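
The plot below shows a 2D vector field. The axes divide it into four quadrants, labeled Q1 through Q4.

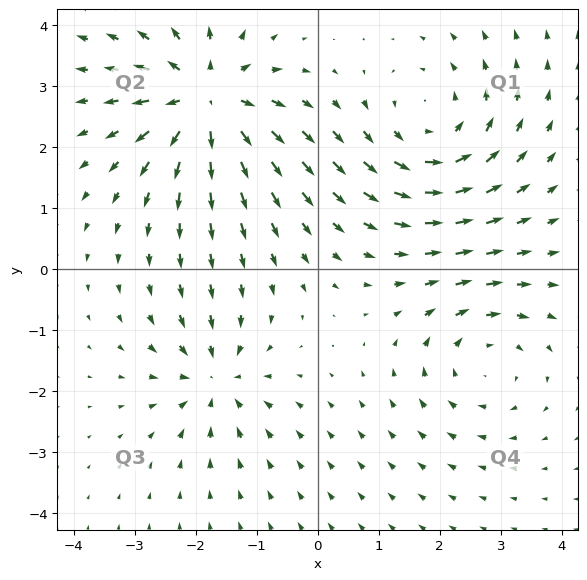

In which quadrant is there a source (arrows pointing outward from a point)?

Q2

The source sits at approximately (-1.8, 2.8), which lies in quadrant Q2. The divergence there is about +6, positive as expected for a source.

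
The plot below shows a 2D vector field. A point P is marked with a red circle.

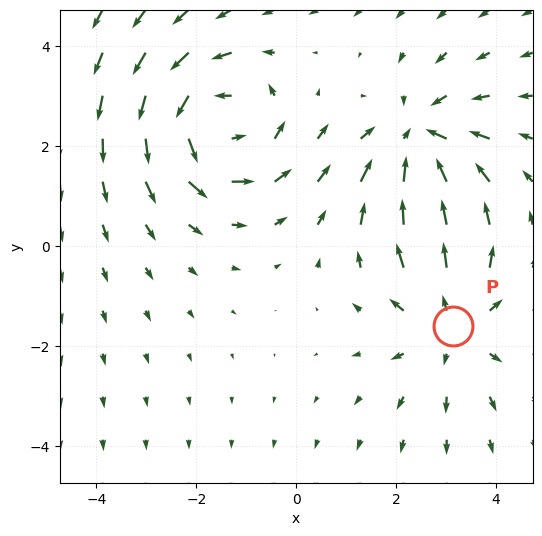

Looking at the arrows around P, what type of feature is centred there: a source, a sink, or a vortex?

At P (3.1, -1.6) the arrows spread outward. Divergence about +3, curl ≈0 — positive divergence with near-zero curl is a source.

source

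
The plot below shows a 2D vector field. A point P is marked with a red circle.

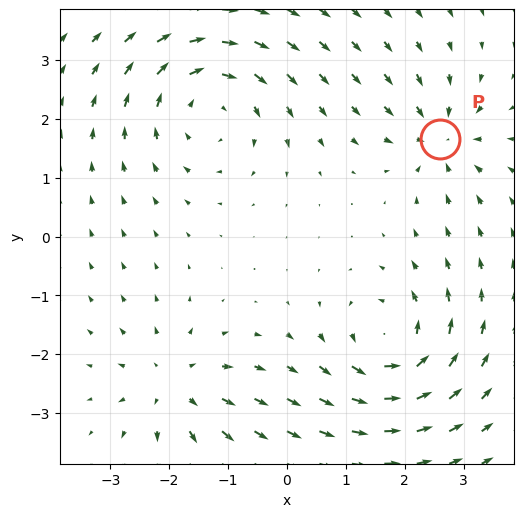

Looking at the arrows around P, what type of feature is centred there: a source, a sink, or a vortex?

At P (2.6, 1.7) the arrows converge inward. Divergence about -4, curl ≈0 — negative divergence with near-zero curl is a sink.

sink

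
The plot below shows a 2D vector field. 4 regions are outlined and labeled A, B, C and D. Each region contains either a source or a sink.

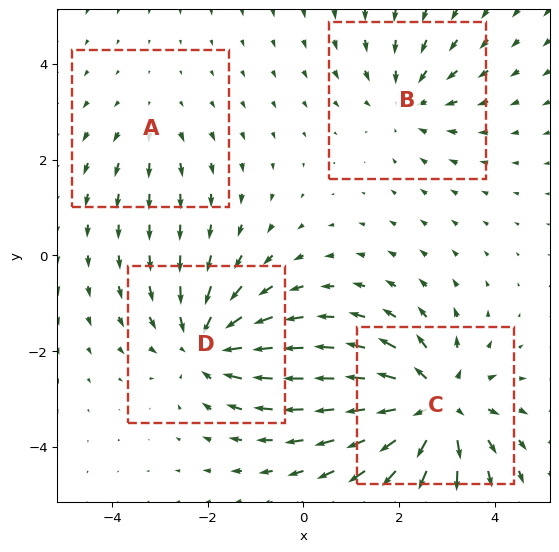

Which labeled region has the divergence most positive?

C

Divergence at each region's feature centre — A: about +2, B: about -3, C: about +6, D: about -5. Region C is most positive.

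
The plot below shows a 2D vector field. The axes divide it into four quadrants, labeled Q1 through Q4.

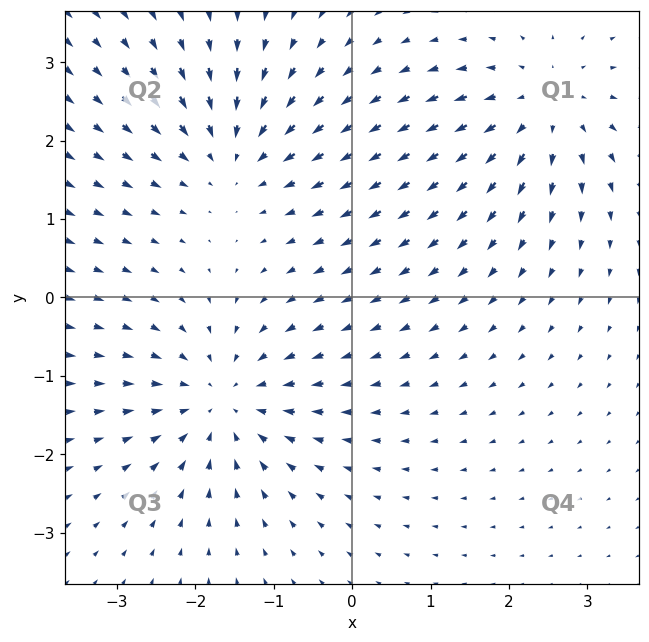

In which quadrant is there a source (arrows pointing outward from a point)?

Q1

The source sits at approximately (2.4, 2.4), which lies in quadrant Q1. The divergence there is about +4, positive as expected for a source.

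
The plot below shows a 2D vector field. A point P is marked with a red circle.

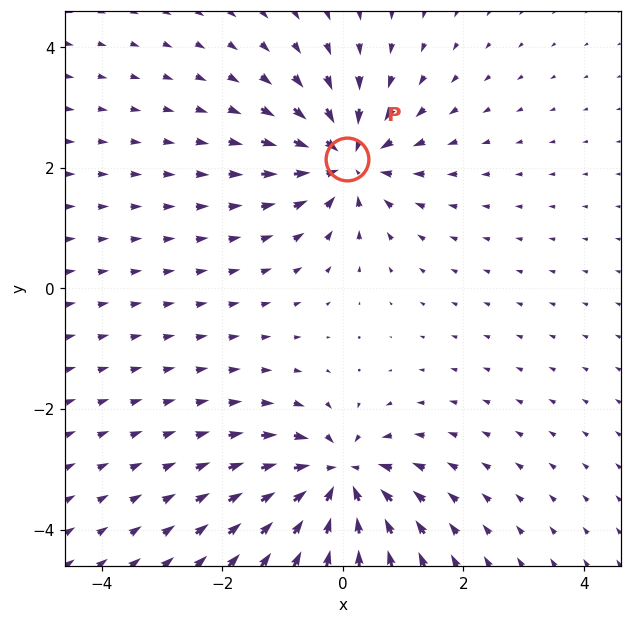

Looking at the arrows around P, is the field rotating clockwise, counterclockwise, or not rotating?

not rotating

Near P at (0.1, 2.1) the arrows show no circulation. The curl there is ≈0.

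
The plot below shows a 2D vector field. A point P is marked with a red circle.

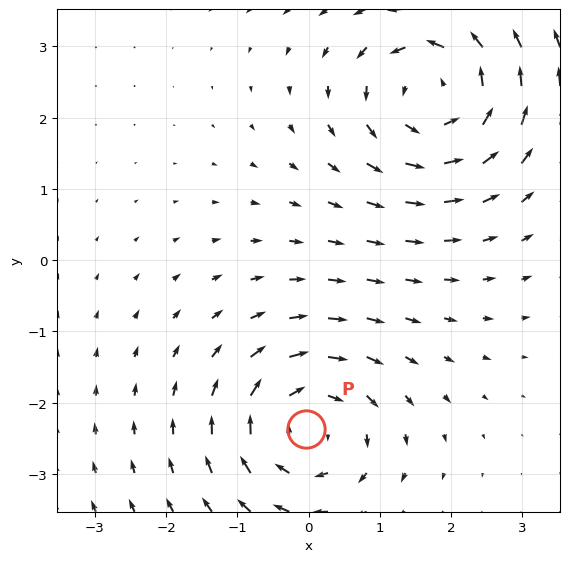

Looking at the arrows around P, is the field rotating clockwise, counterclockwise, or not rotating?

clockwise

Near P at (-0.0, -2.4) the arrows circulate clockwise. The curl (z-component) there is about -3; negative curl means clockwise rotation.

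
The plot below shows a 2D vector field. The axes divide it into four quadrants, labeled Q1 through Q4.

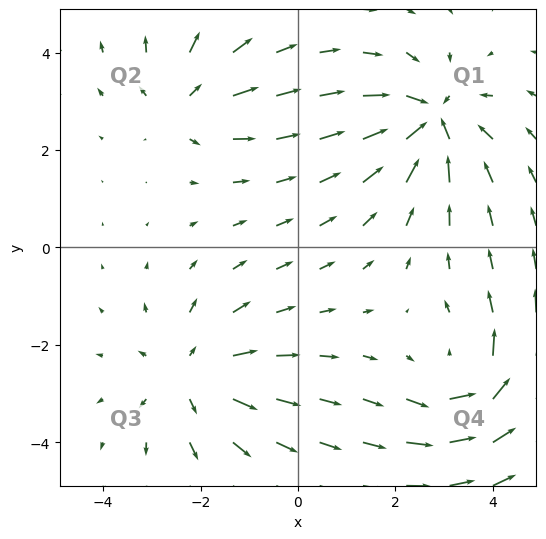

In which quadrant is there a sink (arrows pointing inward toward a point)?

The sink sits at approximately (2.7, 2.6), which lies in quadrant Q1. The divergence there is about -6, negative as expected for a sink.

Q1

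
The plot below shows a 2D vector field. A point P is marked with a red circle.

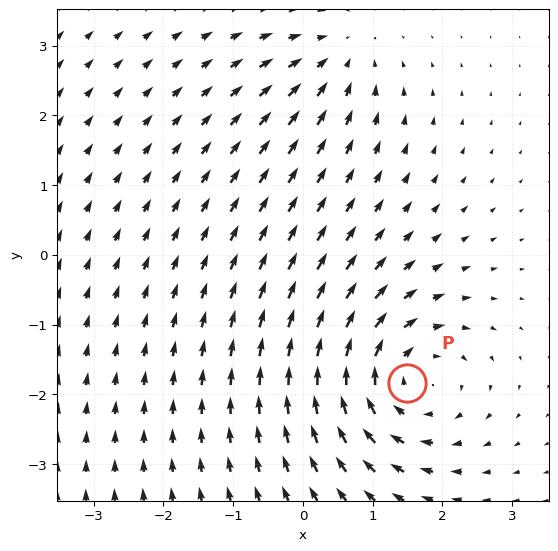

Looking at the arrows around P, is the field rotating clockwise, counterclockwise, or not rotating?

clockwise

Near P at (1.5, -1.8) the arrows circulate clockwise. The curl (z-component) there is about -4; negative curl means clockwise rotation.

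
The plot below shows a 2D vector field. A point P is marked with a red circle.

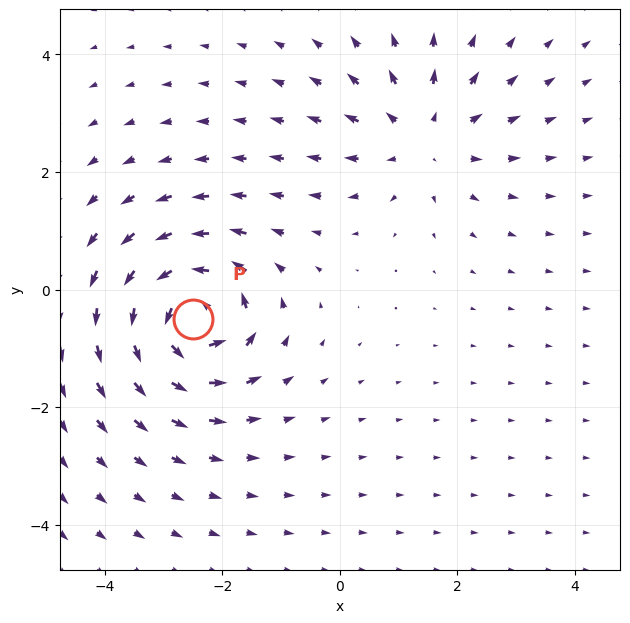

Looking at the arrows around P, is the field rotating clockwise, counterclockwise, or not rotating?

Near P at (-2.5, -0.5) the arrows circulate counterclockwise. The curl (z-component) there is about +7; positive curl means counterclockwise rotation.

counterclockwise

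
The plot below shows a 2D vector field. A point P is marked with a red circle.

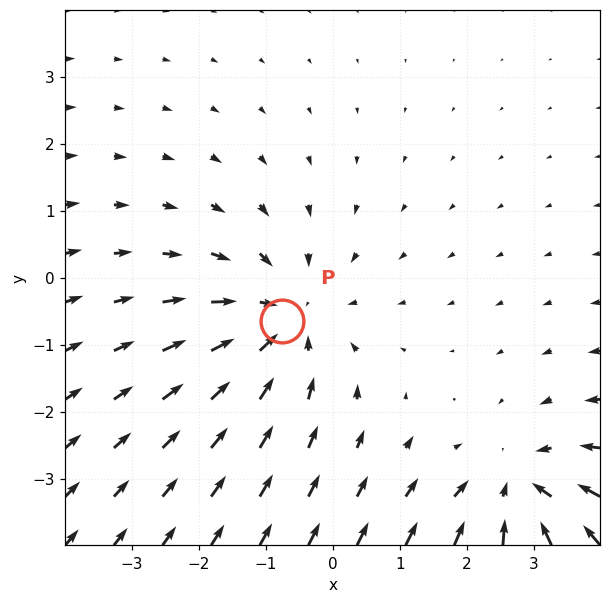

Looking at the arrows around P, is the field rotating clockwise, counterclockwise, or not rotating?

not rotating

Near P at (-0.8, -0.6) the arrows show no circulation. The curl there is ≈0.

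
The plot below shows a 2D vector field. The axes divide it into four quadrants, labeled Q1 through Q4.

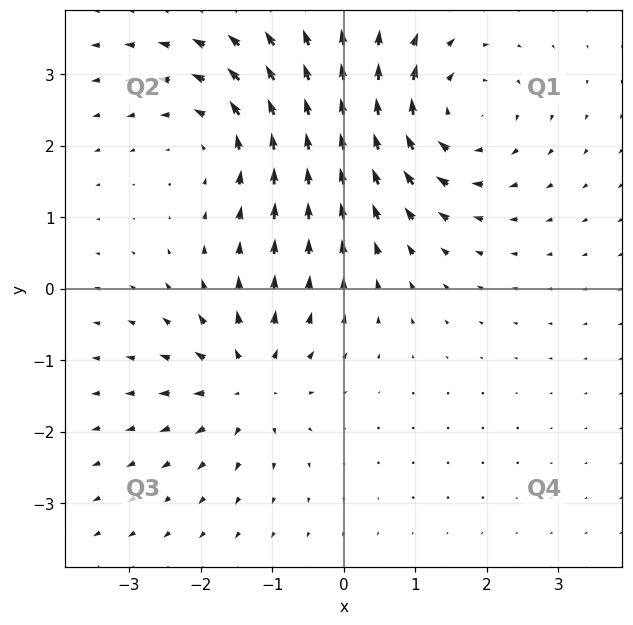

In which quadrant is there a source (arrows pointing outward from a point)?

Q3

The source sits at approximately (-1.3, -1.3), which lies in quadrant Q3. The divergence there is about +4, positive as expected for a source.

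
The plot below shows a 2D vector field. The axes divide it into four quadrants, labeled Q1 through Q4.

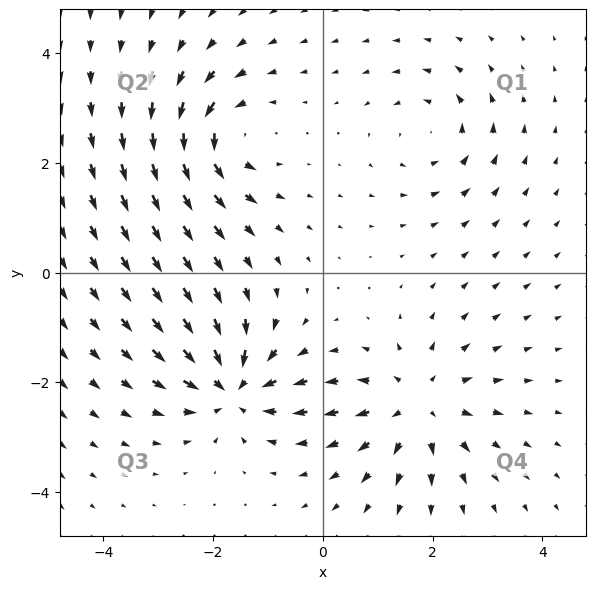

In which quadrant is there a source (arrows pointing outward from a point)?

Q4

The source sits at approximately (1.7, -2.4), which lies in quadrant Q4. The divergence there is about +5, positive as expected for a source.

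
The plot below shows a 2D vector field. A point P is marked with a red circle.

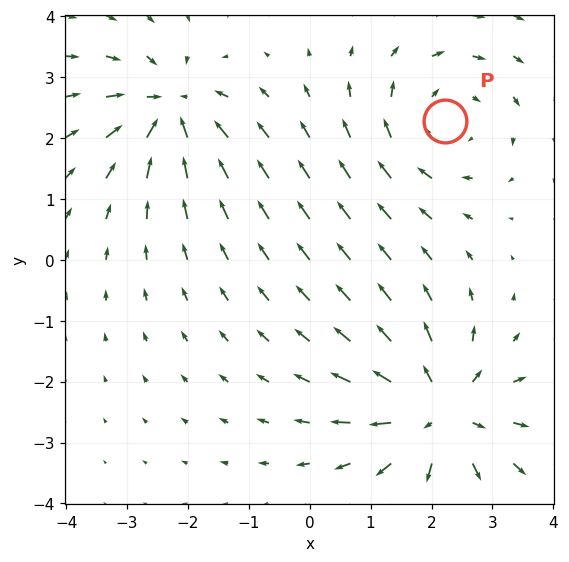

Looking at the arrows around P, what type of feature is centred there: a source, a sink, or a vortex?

vortex

At P (2.2, 2.3) the arrows circulate clockwise. Divergence ≈0, curl about -3 — near-zero divergence with nonzero curl is a vortex.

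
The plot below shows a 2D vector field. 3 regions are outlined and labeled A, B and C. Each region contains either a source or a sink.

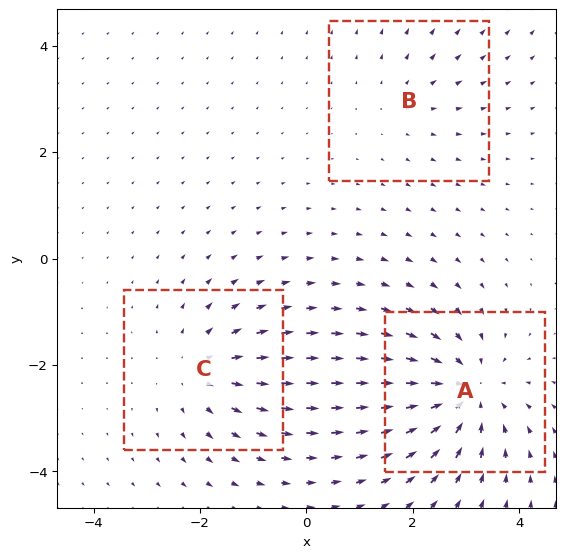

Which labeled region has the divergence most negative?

A

Divergence at each region's feature centre — A: about -5, B: about +2, C: about +3. Region A is most negative.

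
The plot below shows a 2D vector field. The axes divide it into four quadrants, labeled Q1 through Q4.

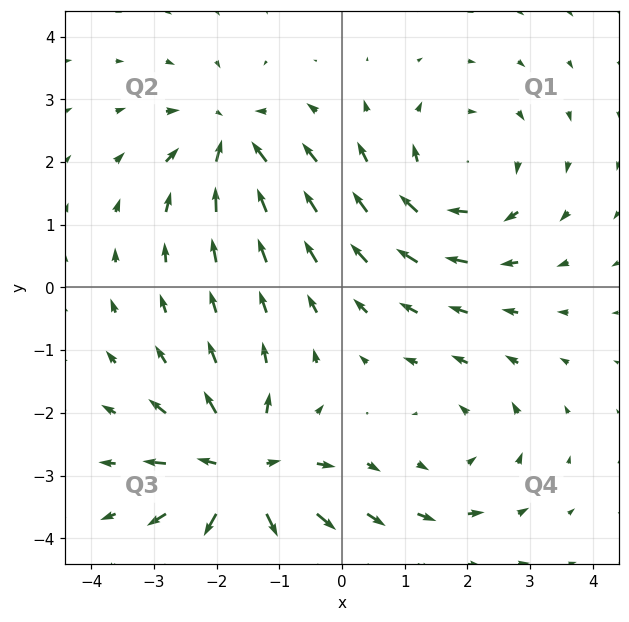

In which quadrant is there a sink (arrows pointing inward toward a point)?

Q2

The sink sits at approximately (-1.8, 2.3), which lies in quadrant Q2. The divergence there is about -5, negative as expected for a sink.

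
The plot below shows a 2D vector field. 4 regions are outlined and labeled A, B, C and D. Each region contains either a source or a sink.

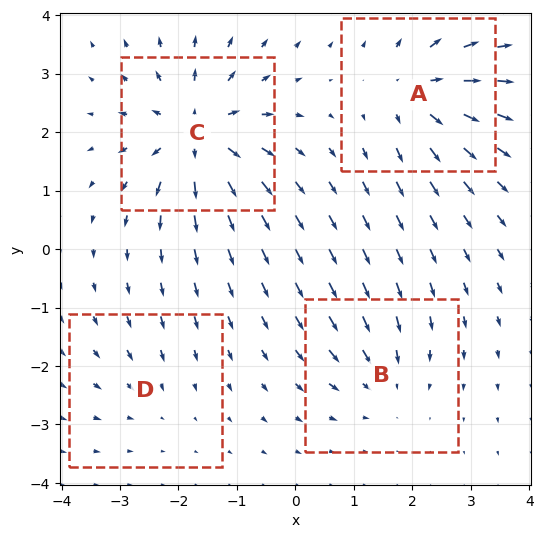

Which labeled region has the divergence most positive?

Divergence at each region's feature centre — A: about +6, B: about -4, C: about +7, D: about -2. Region C is most positive.

C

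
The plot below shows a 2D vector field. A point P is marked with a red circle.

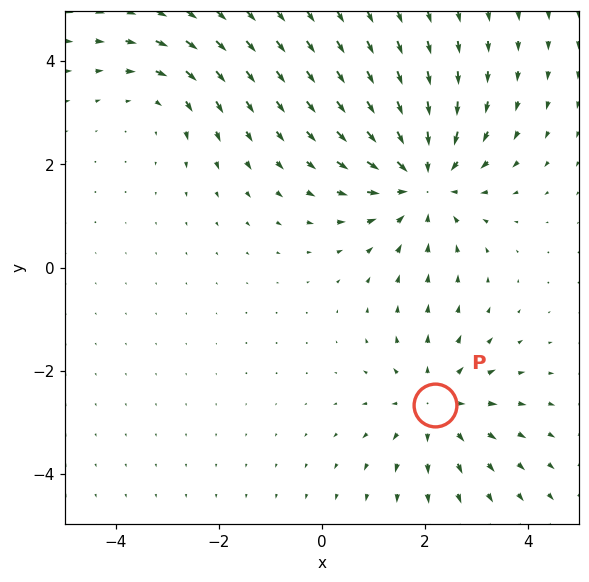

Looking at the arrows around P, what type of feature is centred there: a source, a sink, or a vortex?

At P (2.2, -2.7) the arrows spread outward. Divergence about +3, curl ≈0 — positive divergence with near-zero curl is a source.

source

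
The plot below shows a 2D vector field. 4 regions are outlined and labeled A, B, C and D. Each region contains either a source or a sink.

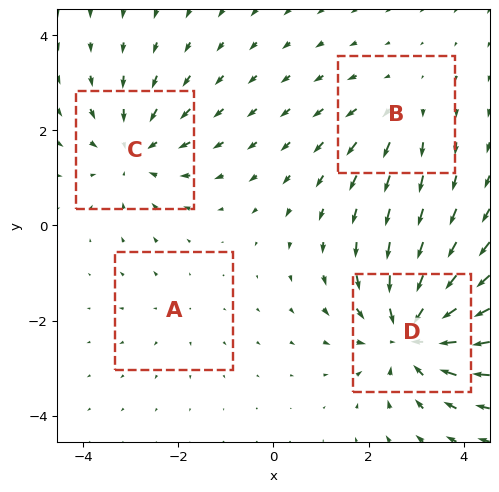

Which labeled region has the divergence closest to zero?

Divergence at each region's feature centre — A: about +2, B: about +3, C: about -4, D: about -6. Region A is closest to zero.

A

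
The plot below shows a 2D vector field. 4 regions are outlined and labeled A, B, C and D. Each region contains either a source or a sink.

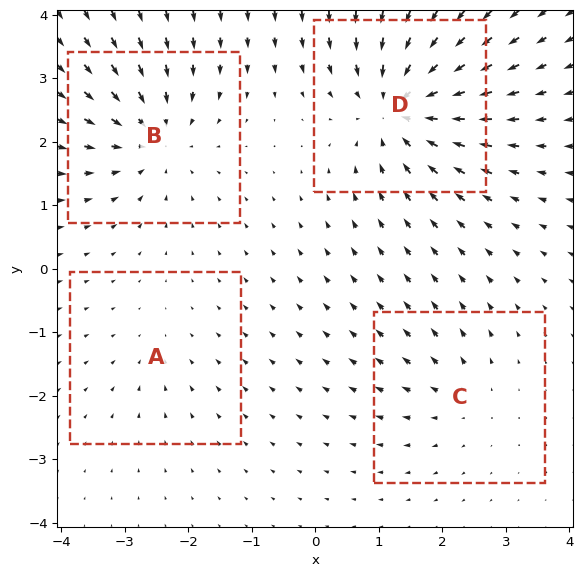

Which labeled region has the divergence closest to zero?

A

Divergence at each region's feature centre — A: about -2, B: about -6, C: about +3, D: about -8. Region A is closest to zero.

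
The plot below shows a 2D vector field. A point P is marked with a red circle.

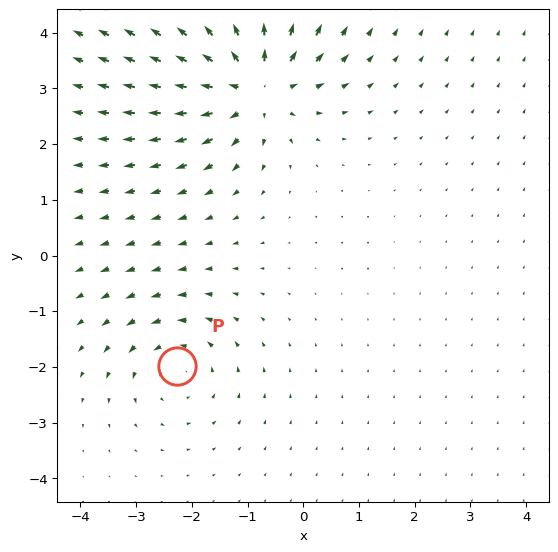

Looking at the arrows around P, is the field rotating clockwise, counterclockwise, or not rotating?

Near P at (-2.3, -2.0) the arrows circulate counterclockwise. The curl (z-component) there is about +3; positive curl means counterclockwise rotation.

counterclockwise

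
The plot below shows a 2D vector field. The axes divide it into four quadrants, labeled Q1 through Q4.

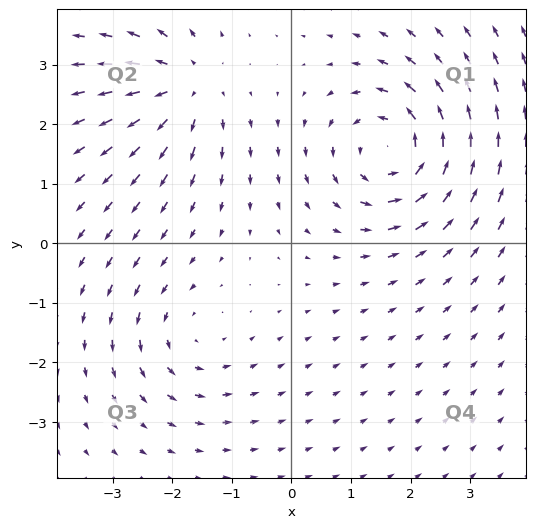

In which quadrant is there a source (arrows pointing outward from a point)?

The source sits at approximately (-1.8, 2.6), which lies in quadrant Q2. The divergence there is about +4, positive as expected for a source.

Q2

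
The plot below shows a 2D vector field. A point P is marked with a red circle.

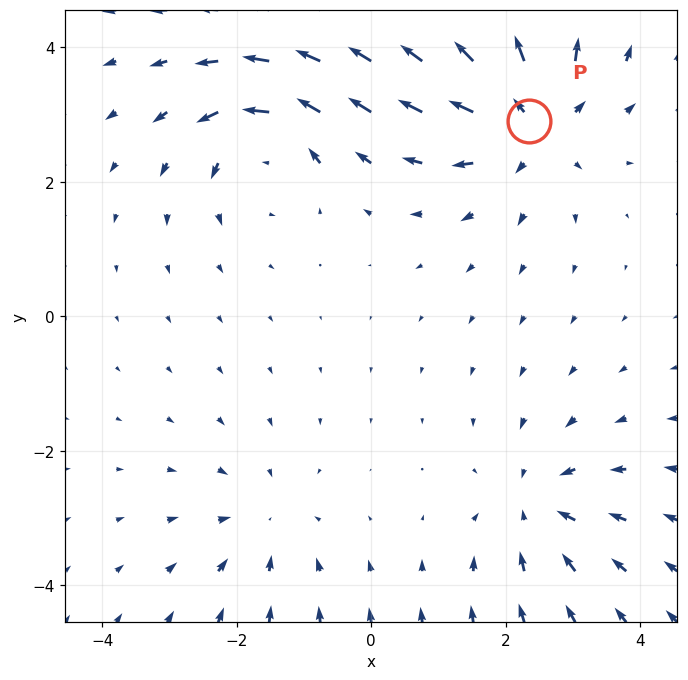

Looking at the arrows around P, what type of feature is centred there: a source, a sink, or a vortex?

source

At P (2.4, 2.9) the arrows spread outward. Divergence about +5, curl ≈0 — positive divergence with near-zero curl is a source.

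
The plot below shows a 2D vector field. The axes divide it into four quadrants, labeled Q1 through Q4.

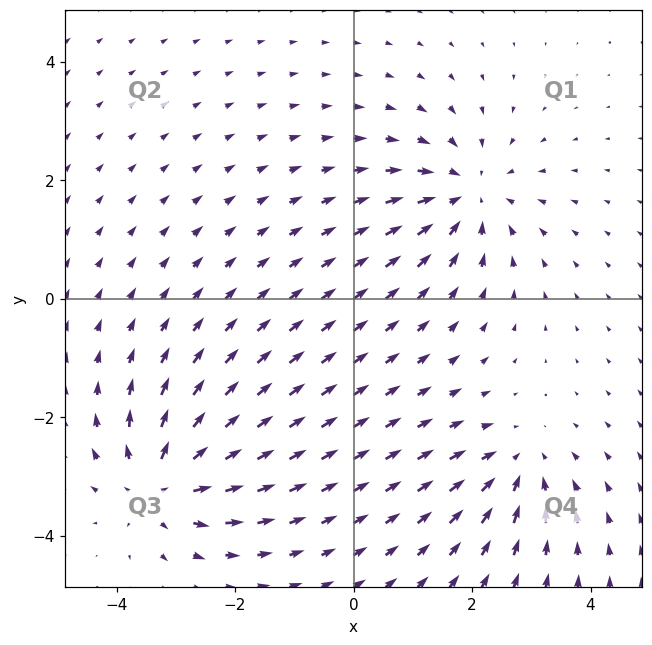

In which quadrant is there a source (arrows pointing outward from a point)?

Q3

The source sits at approximately (-3.3, -3.1), which lies in quadrant Q3. The divergence there is about +6, positive as expected for a source.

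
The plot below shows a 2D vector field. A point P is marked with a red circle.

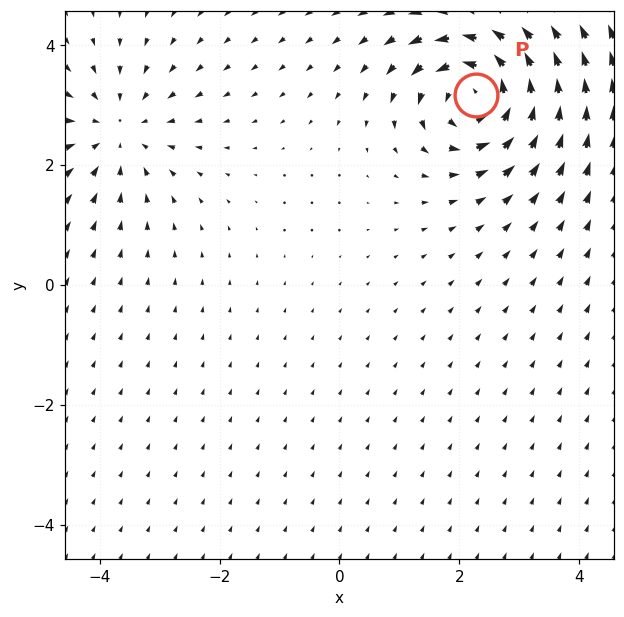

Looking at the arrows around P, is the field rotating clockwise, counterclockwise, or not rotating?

Near P at (2.3, 3.2) the arrows circulate counterclockwise. The curl (z-component) there is about +5; positive curl means counterclockwise rotation.

counterclockwise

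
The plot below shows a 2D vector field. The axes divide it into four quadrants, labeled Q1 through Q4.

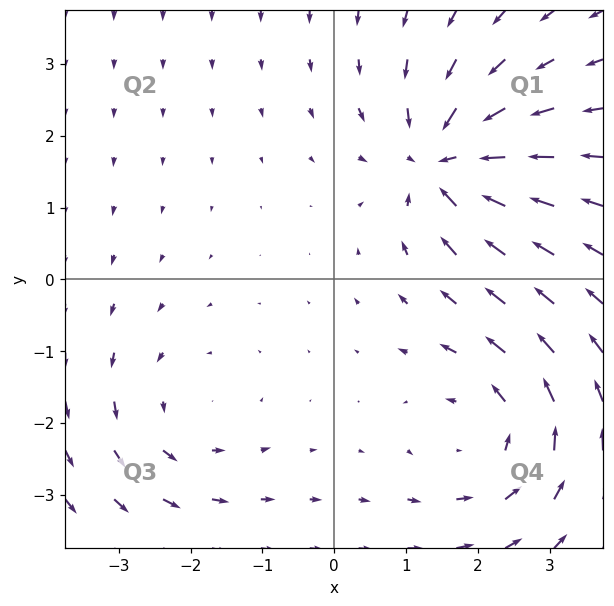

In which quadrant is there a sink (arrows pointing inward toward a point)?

The sink sits at approximately (1.5, 1.6), which lies in quadrant Q1. The divergence there is about -7, negative as expected for a sink.

Q1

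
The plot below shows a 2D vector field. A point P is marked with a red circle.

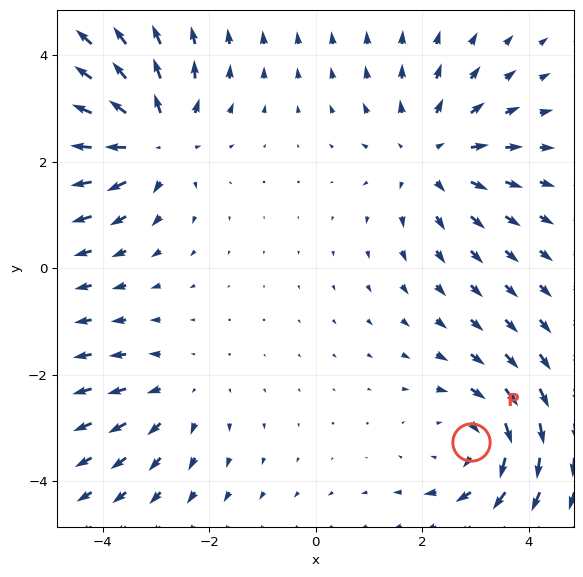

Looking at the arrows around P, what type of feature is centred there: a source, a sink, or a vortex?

At P (2.9, -3.3) the arrows circulate clockwise. Divergence ≈0, curl about -4 — near-zero divergence with nonzero curl is a vortex.

vortex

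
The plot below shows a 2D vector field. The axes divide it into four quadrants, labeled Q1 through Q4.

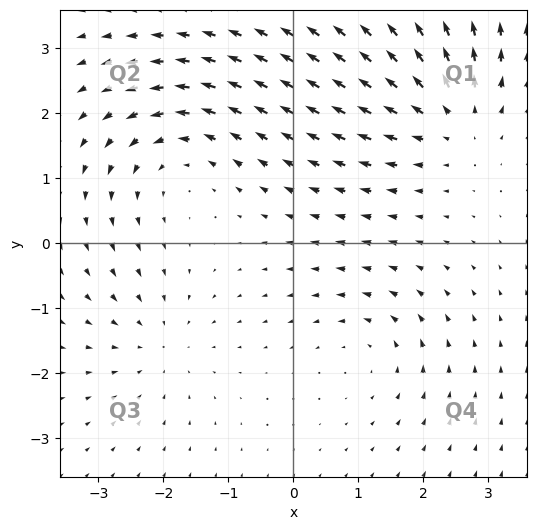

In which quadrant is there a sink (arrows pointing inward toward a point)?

The sink sits at approximately (-2.1, -1.5), which lies in quadrant Q3. The divergence there is about -3, negative as expected for a sink.

Q3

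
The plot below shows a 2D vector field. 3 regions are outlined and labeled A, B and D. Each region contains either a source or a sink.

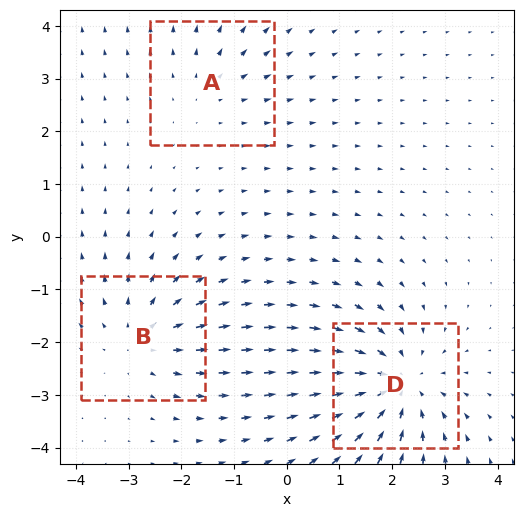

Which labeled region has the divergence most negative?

D

Divergence at each region's feature centre — A: about +2, B: about +3, D: about -5. Region D is most negative.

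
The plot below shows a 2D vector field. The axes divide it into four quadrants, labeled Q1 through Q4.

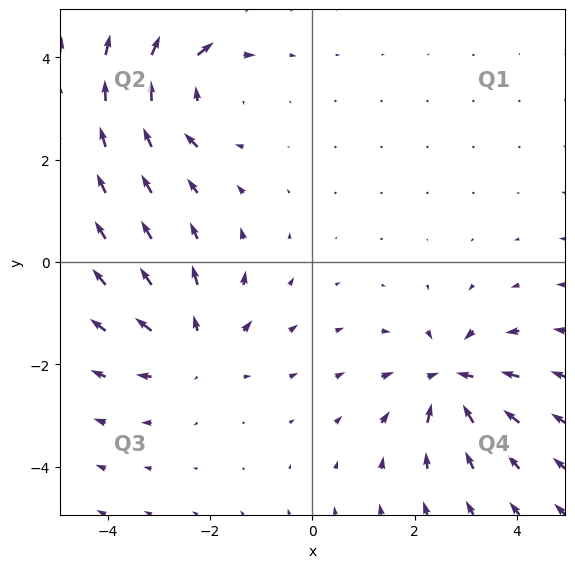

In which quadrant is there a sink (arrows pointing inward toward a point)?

The sink sits at approximately (2.7, -2.3), which lies in quadrant Q4. The divergence there is about -4, negative as expected for a sink.

Q4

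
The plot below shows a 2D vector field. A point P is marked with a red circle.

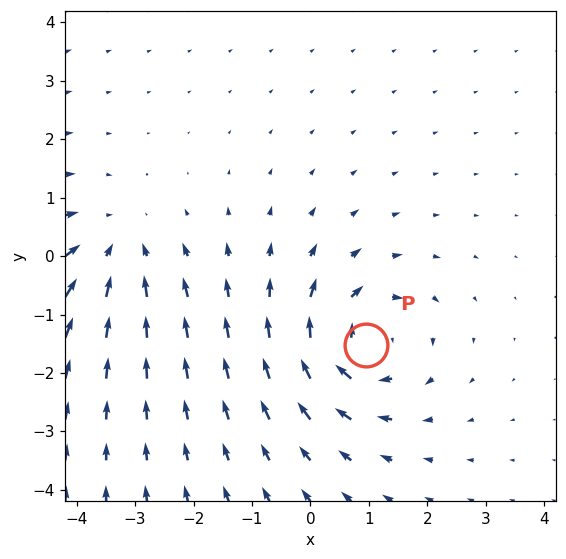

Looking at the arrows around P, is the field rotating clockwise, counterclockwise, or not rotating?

clockwise

Near P at (0.9, -1.5) the arrows circulate clockwise. The curl (z-component) there is about -4; negative curl means clockwise rotation.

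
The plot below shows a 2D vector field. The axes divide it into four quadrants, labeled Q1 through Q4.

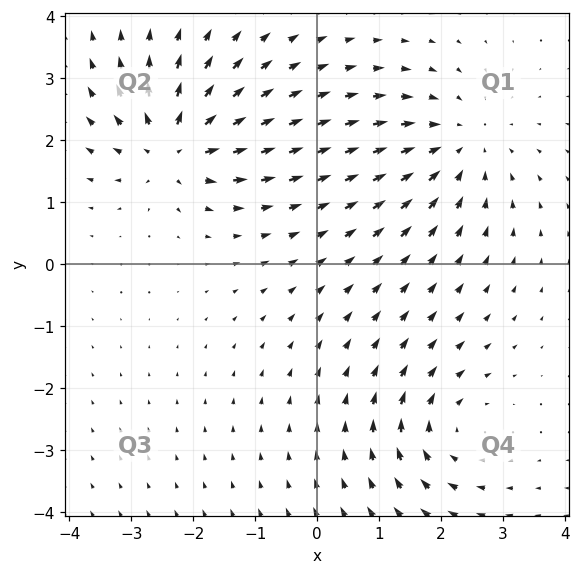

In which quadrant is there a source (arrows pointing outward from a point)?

The source sits at approximately (-2.3, 1.9), which lies in quadrant Q2. The divergence there is about +7, positive as expected for a source.

Q2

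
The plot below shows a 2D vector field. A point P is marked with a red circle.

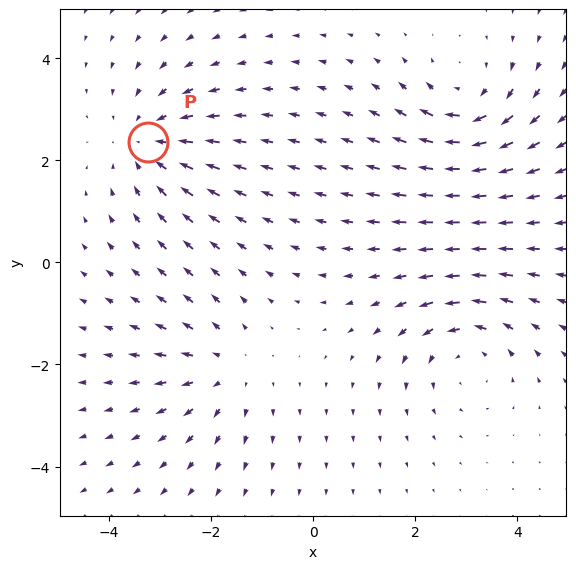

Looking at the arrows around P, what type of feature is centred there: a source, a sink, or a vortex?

At P (-3.2, 2.4) the arrows converge inward. Divergence about -4, curl ≈0 — negative divergence with near-zero curl is a sink.

sink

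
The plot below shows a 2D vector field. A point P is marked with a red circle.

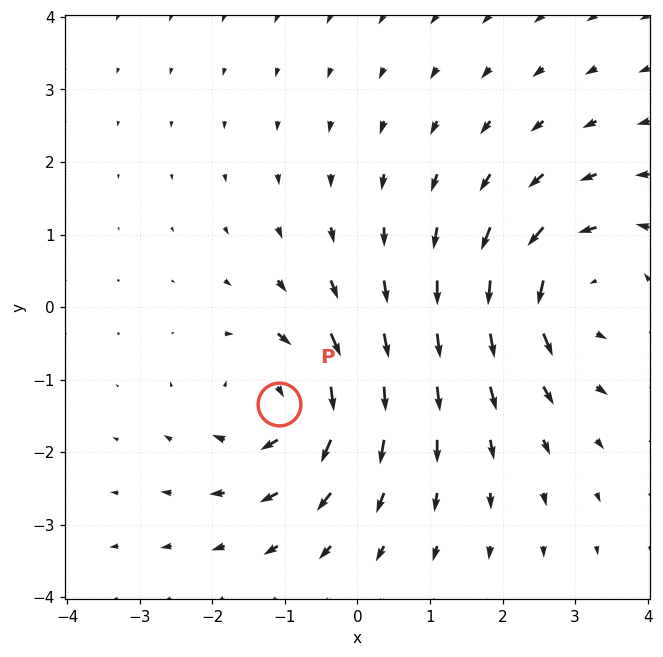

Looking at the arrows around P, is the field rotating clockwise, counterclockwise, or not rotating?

Near P at (-1.1, -1.3) the arrows circulate clockwise. The curl (z-component) there is about -4; negative curl means clockwise rotation.

clockwise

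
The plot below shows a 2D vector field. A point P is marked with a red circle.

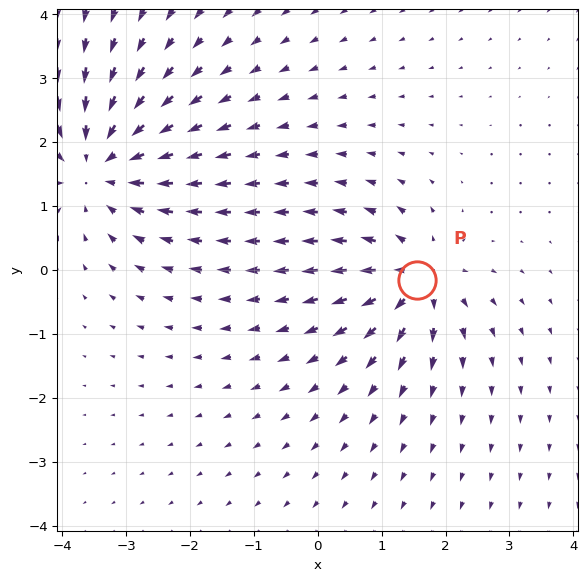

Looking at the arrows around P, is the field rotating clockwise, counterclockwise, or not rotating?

Near P at (1.5, -0.2) the arrows show no circulation. The curl there is ≈0.

not rotating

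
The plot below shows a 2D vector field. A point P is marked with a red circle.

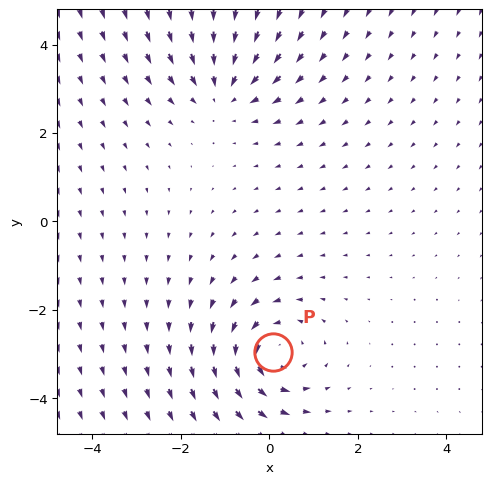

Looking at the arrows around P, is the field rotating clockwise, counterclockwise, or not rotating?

Near P at (0.1, -3.0) the arrows circulate counterclockwise. The curl (z-component) there is about +3; positive curl means counterclockwise rotation.

counterclockwise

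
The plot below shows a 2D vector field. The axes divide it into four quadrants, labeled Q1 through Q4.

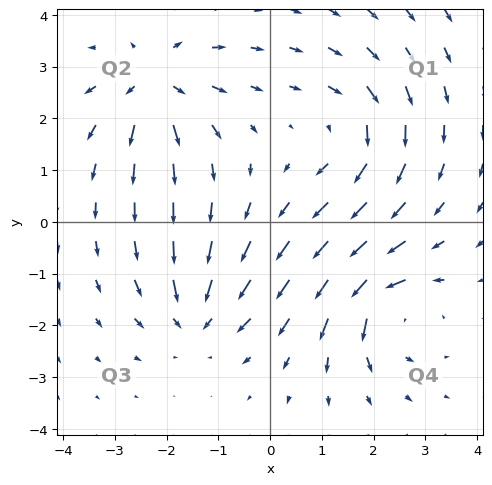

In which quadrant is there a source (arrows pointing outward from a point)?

The source sits at approximately (-2.2, 2.6), which lies in quadrant Q2. The divergence there is about +7, positive as expected for a source.

Q2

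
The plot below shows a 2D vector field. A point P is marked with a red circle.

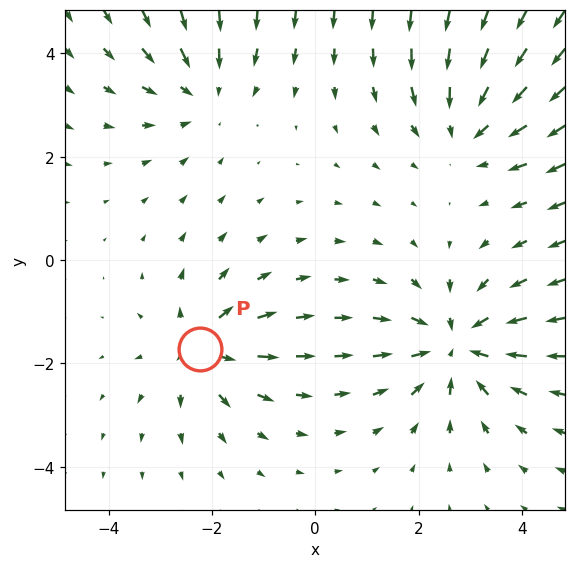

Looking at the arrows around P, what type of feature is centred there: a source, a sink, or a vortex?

source

At P (-2.2, -1.7) the arrows spread outward. Divergence about +4, curl ≈0 — positive divergence with near-zero curl is a source.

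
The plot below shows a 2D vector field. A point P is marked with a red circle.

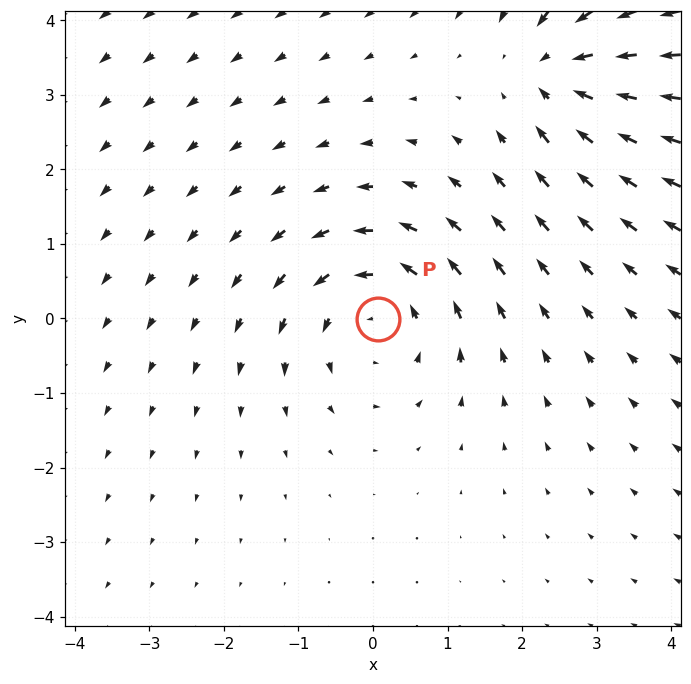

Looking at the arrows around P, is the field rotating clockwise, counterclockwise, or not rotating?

counterclockwise

Near P at (0.1, -0.0) the arrows circulate counterclockwise. The curl (z-component) there is about +3; positive curl means counterclockwise rotation.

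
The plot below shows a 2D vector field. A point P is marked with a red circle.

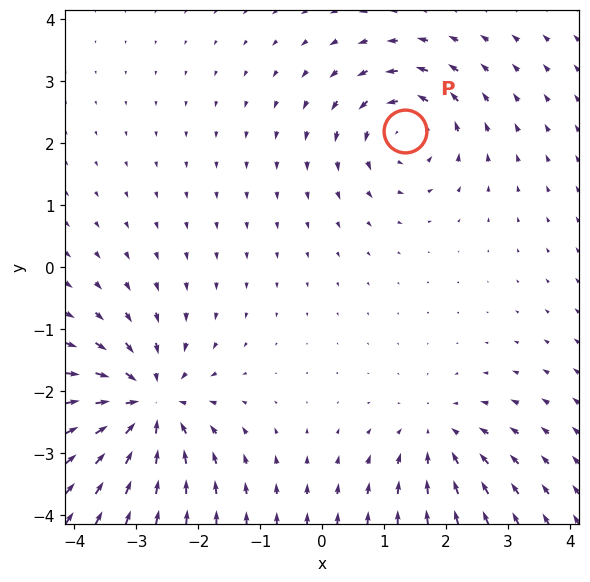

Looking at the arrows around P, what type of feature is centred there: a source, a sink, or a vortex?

At P (1.3, 2.2) the arrows circulate counterclockwise. Divergence ≈0, curl about +5 — near-zero divergence with nonzero curl is a vortex.

vortex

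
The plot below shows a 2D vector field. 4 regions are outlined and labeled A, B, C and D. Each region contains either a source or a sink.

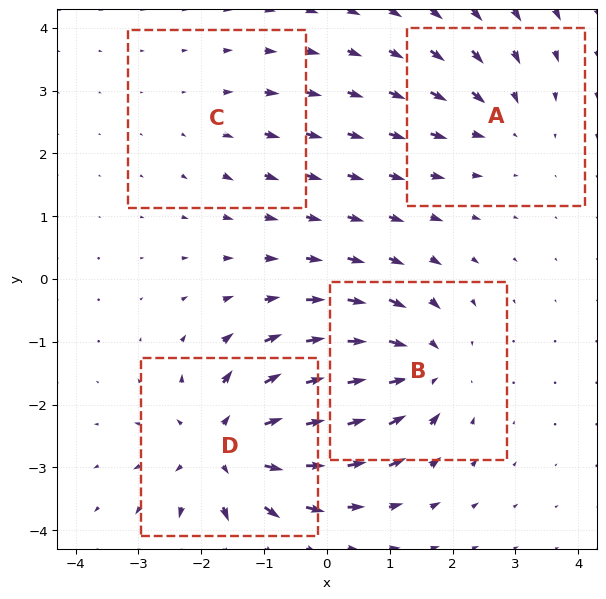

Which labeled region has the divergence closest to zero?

Divergence at each region's feature centre — A: about -3, B: about -5, C: about +2, D: about +7. Region C is closest to zero.

C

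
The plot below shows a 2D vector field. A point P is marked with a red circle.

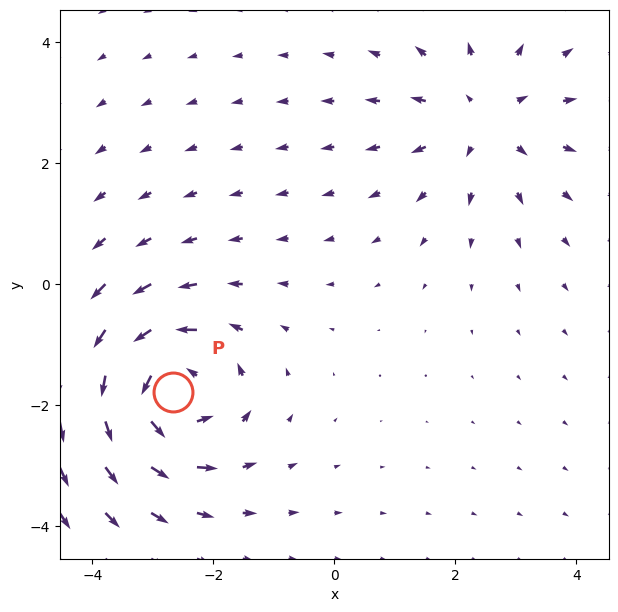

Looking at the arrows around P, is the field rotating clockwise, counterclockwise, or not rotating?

counterclockwise

Near P at (-2.7, -1.8) the arrows circulate counterclockwise. The curl (z-component) there is about +5; positive curl means counterclockwise rotation.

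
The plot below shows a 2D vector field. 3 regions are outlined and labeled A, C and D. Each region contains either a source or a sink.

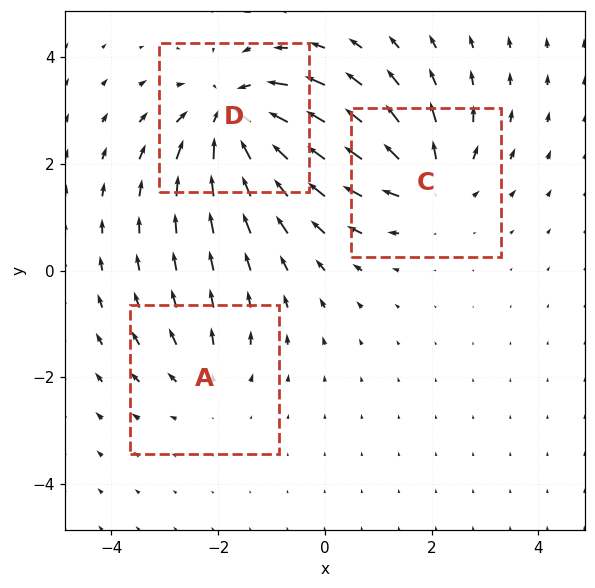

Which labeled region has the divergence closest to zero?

A

Divergence at each region's feature centre — A: about +2, C: about +4, D: about -5. Region A is closest to zero.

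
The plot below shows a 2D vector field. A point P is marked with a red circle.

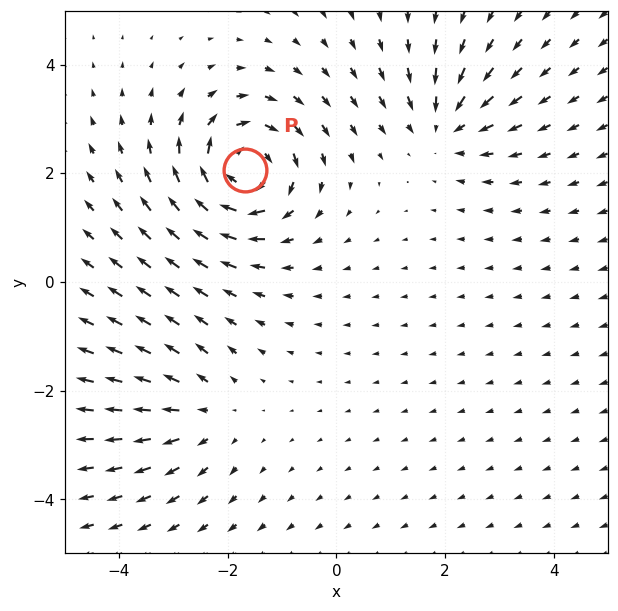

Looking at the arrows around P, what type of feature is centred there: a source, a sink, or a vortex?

vortex

At P (-1.7, 2.1) the arrows circulate clockwise. Divergence ≈0, curl about -6 — near-zero divergence with nonzero curl is a vortex.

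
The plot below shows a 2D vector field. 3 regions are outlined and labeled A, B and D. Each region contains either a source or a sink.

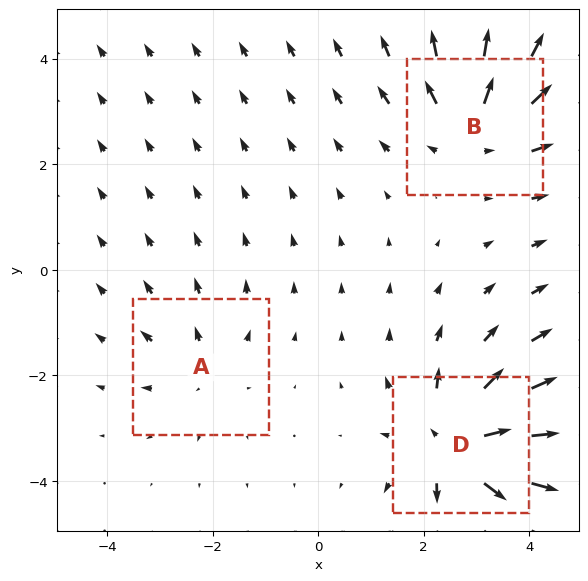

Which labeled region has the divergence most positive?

Divergence at each region's feature centre — A: about +2, B: about +4, D: about +6. Region D is most positive.

D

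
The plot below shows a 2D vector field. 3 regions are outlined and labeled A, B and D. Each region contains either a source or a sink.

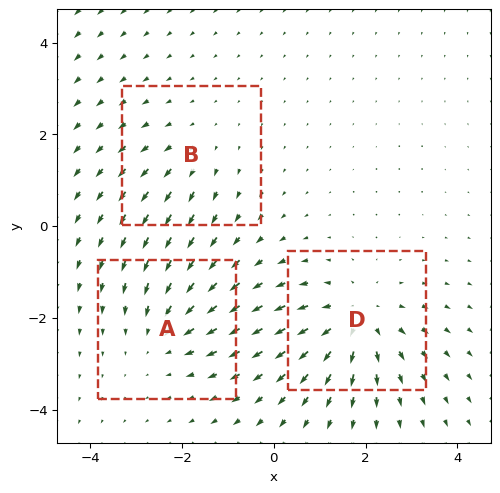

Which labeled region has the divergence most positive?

Divergence at each region's feature centre — A: about -3, B: about +2, D: about +4. Region D is most positive.

D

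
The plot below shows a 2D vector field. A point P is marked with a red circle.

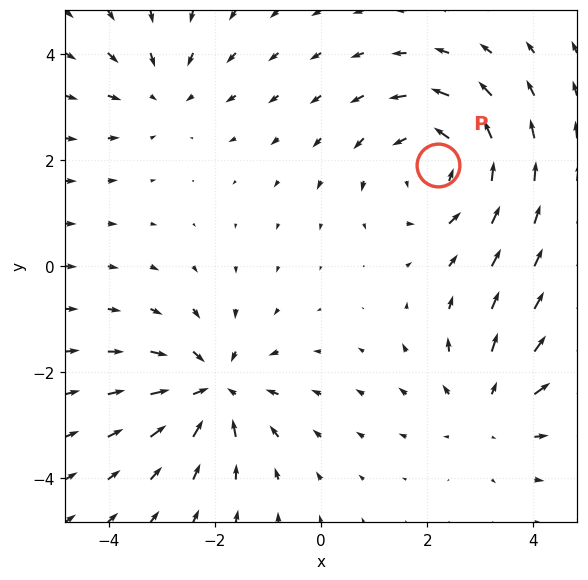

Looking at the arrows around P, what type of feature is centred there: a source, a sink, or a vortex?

vortex

At P (2.2, 1.9) the arrows circulate counterclockwise. Divergence ≈0, curl about +4 — near-zero divergence with nonzero curl is a vortex.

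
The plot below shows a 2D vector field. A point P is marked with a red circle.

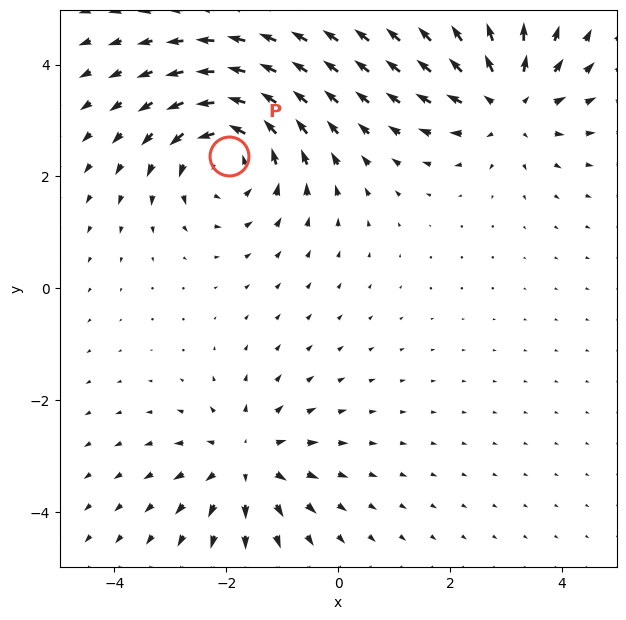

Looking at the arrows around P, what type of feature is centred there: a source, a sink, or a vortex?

At P (-1.9, 2.4) the arrows circulate counterclockwise. Divergence ≈0, curl about +5 — near-zero divergence with nonzero curl is a vortex.

vortex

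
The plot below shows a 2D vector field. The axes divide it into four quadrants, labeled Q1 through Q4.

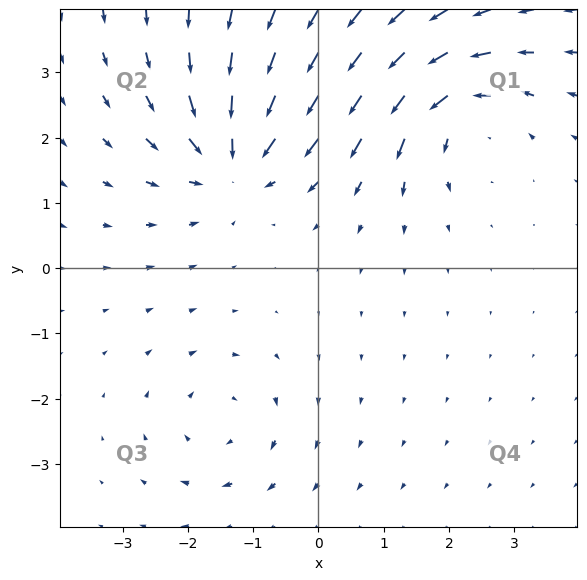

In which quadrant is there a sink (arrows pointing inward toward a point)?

Q2

The sink sits at approximately (-1.3, 1.7), which lies in quadrant Q2. The divergence there is about -5, negative as expected for a sink.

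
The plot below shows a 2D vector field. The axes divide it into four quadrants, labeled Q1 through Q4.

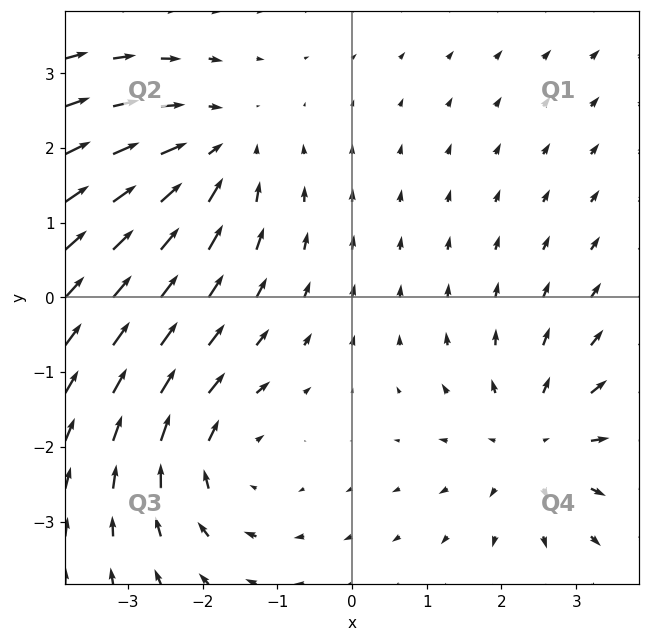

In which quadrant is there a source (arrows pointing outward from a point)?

Q4

The source sits at approximately (2.5, -1.9), which lies in quadrant Q4. The divergence there is about +3, positive as expected for a source.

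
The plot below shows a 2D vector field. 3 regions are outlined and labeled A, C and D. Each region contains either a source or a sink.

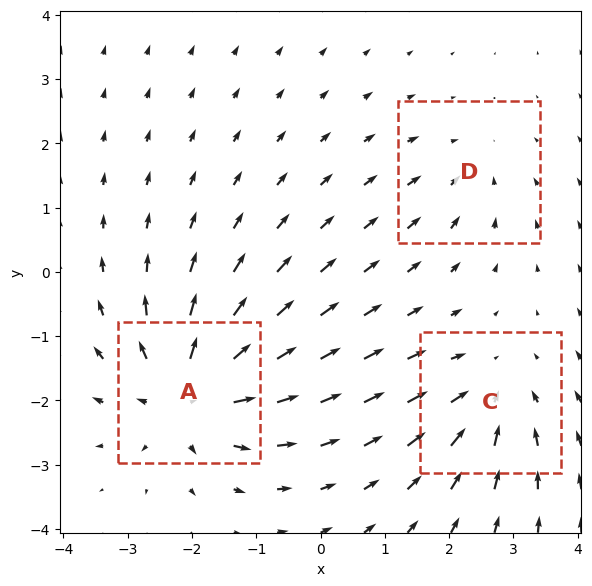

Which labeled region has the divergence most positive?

A

Divergence at each region's feature centre — A: about +5, C: about -3, D: about -2. Region A is most positive.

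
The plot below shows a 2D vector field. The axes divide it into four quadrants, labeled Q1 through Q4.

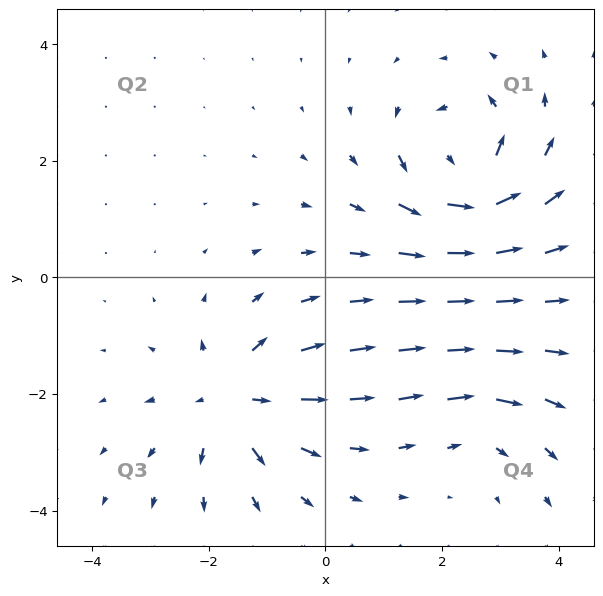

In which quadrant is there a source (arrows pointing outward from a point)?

The source sits at approximately (-1.6, -2.1), which lies in quadrant Q3. The divergence there is about +5, positive as expected for a source.

Q3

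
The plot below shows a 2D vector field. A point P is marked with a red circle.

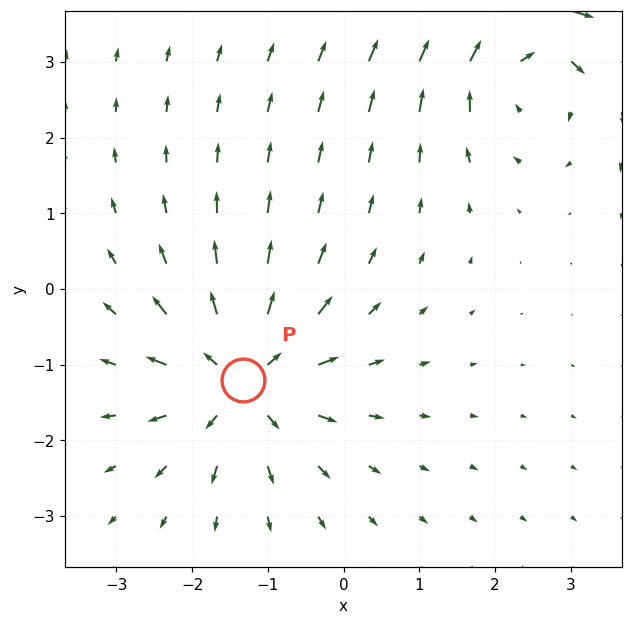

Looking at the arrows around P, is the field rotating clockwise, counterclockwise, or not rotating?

Near P at (-1.3, -1.2) the arrows show no circulation. The curl there is ≈0.

not rotating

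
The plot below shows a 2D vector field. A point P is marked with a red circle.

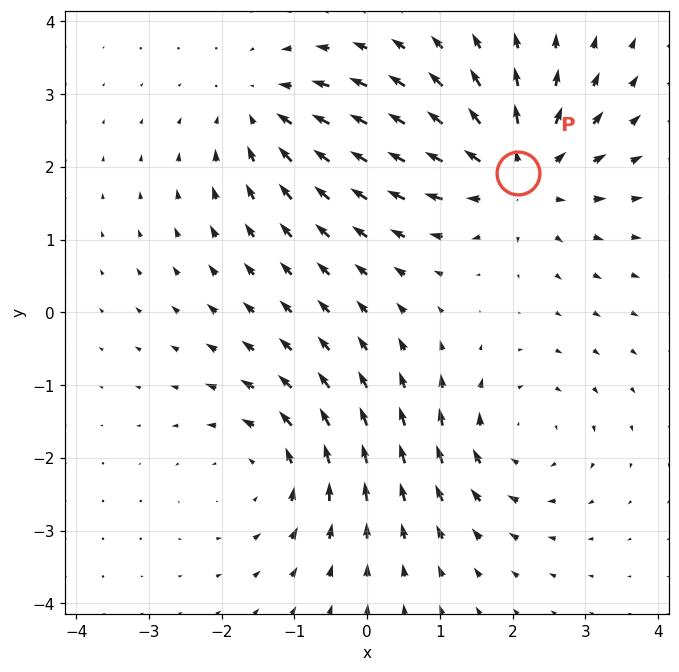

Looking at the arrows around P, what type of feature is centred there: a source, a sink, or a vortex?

source

At P (2.1, 1.9) the arrows spread outward. Divergence about +5, curl ≈0 — positive divergence with near-zero curl is a source.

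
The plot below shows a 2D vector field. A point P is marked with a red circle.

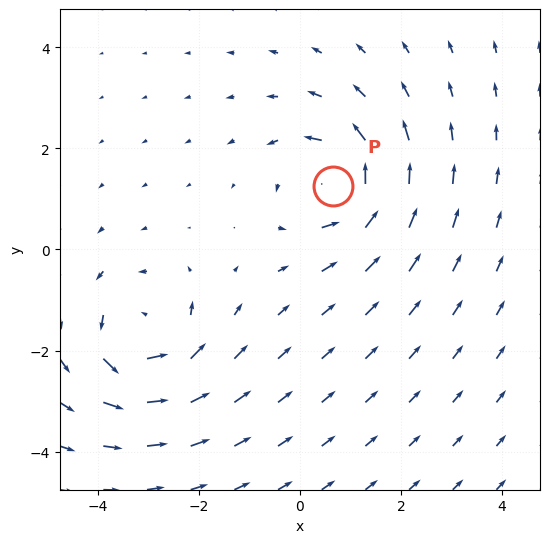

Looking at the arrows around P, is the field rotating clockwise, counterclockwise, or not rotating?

Near P at (0.7, 1.3) the arrows circulate counterclockwise. The curl (z-component) there is about +5; positive curl means counterclockwise rotation.

counterclockwise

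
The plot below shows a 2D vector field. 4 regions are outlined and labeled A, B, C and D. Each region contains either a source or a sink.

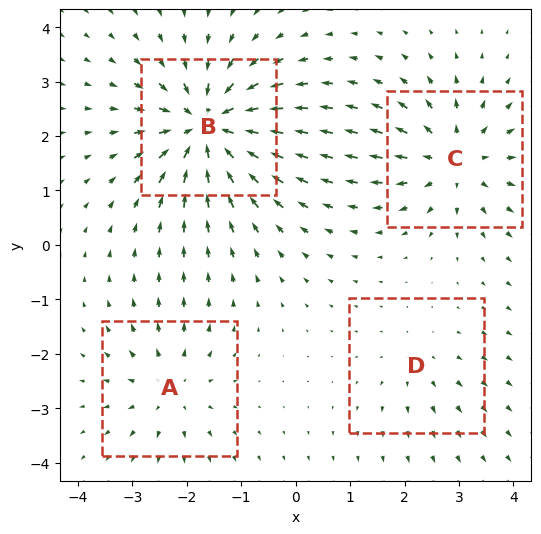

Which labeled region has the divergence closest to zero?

D

Divergence at each region's feature centre — A: about +4, B: about -7, C: about +5, D: about +2. Region D is closest to zero.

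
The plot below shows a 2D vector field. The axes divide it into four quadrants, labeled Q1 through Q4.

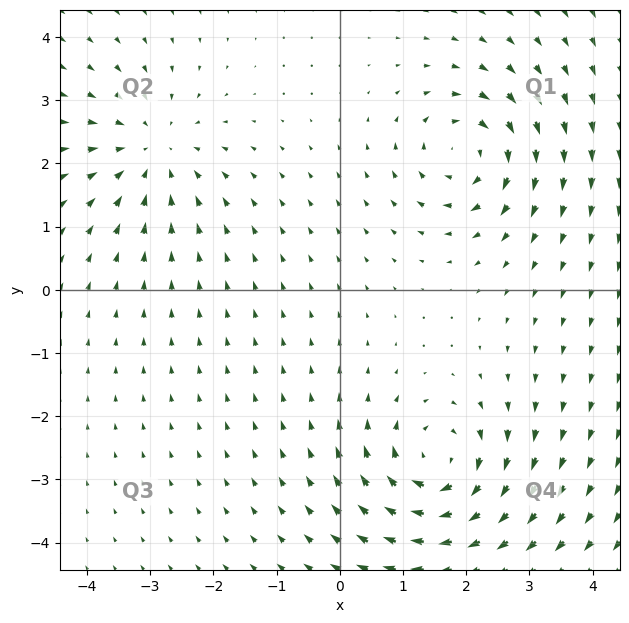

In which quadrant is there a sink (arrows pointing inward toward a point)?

Q2

The sink sits at approximately (-3.0, 2.2), which lies in quadrant Q2. The divergence there is about -3, negative as expected for a sink.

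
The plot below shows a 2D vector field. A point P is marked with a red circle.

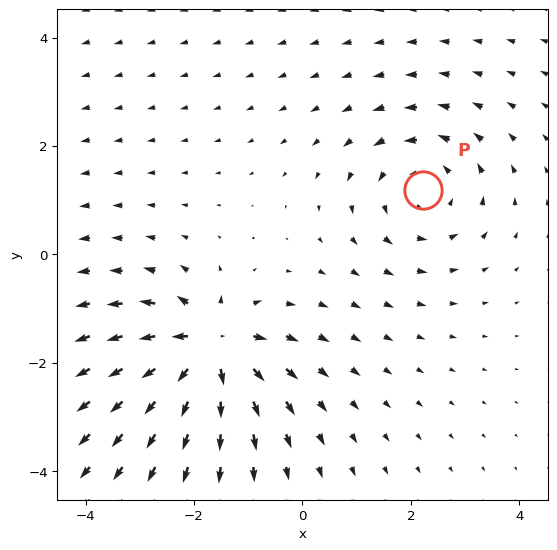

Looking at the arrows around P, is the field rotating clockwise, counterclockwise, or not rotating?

counterclockwise

Near P at (2.2, 1.2) the arrows circulate counterclockwise. The curl (z-component) there is about +3; positive curl means counterclockwise rotation.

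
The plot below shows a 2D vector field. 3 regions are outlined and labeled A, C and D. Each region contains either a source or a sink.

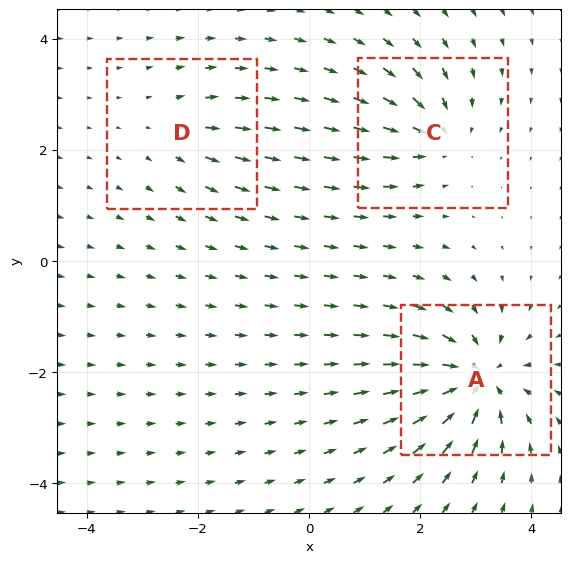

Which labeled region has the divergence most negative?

Divergence at each region's feature centre — A: about -6, C: about -4, D: about +2. Region A is most negative.

A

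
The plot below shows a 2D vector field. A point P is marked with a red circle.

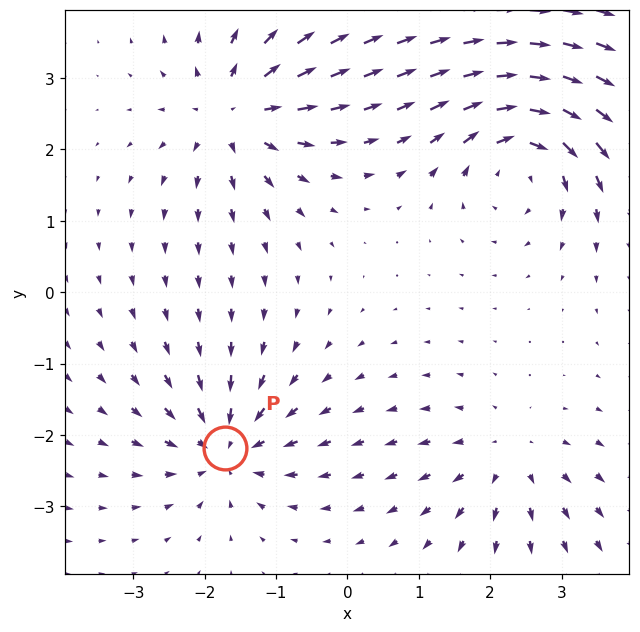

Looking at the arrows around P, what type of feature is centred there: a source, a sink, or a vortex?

sink

At P (-1.7, -2.2) the arrows converge inward. Divergence about -5, curl ≈0 — negative divergence with near-zero curl is a sink.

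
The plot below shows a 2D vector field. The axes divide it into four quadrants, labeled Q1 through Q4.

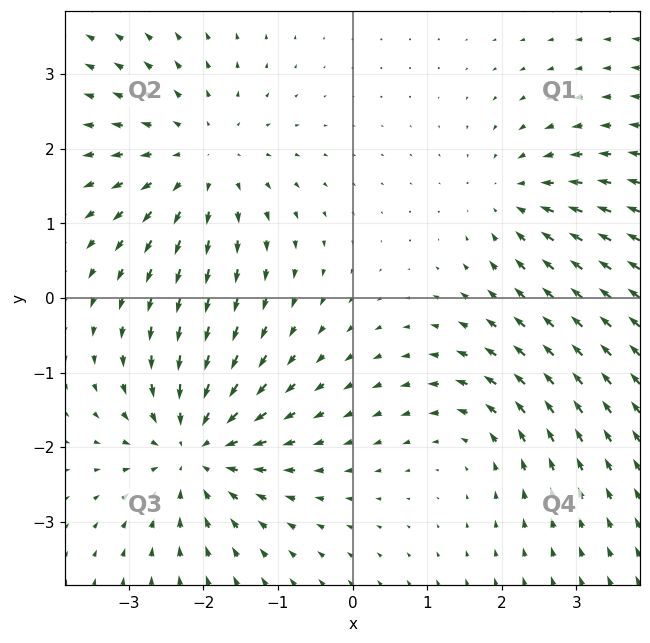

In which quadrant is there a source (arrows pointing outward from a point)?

The source sits at approximately (-2.0, 1.8), which lies in quadrant Q2. The divergence there is about +3, positive as expected for a source.

Q2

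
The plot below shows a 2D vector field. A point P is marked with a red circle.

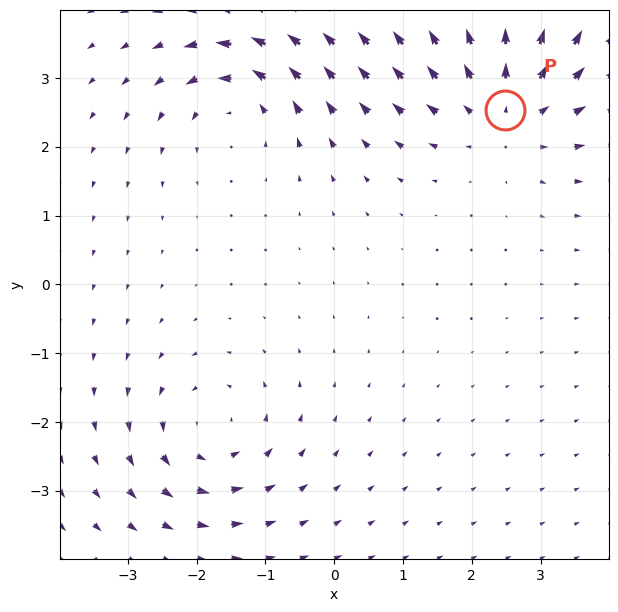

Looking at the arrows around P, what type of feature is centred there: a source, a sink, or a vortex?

source

At P (2.5, 2.5) the arrows spread outward. Divergence about +4, curl ≈0 — positive divergence with near-zero curl is a source.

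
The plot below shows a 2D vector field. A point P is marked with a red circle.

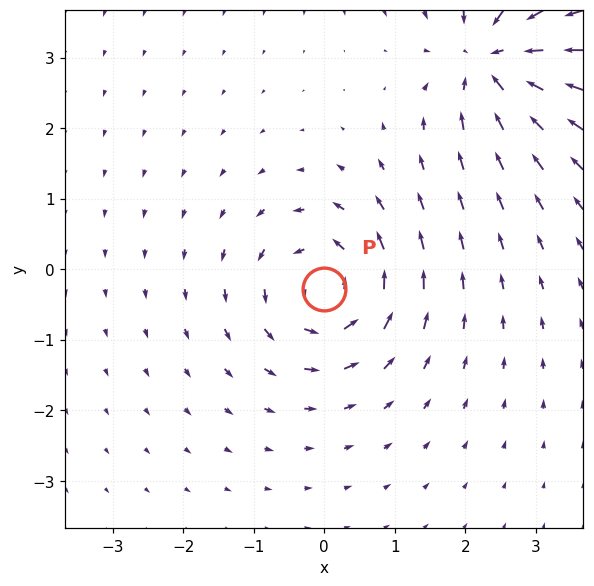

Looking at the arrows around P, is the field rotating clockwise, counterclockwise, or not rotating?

Near P at (0.0, -0.3) the arrows circulate counterclockwise. The curl (z-component) there is about +5; positive curl means counterclockwise rotation.

counterclockwise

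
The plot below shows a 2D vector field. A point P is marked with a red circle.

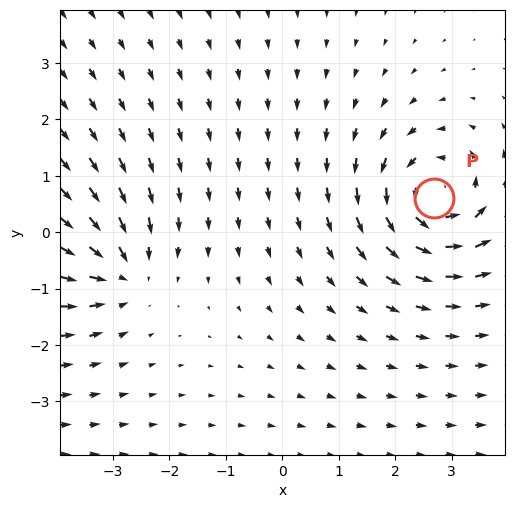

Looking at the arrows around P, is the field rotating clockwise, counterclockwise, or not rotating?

Near P at (2.7, 0.6) the arrows circulate counterclockwise. The curl (z-component) there is about +6; positive curl means counterclockwise rotation.

counterclockwise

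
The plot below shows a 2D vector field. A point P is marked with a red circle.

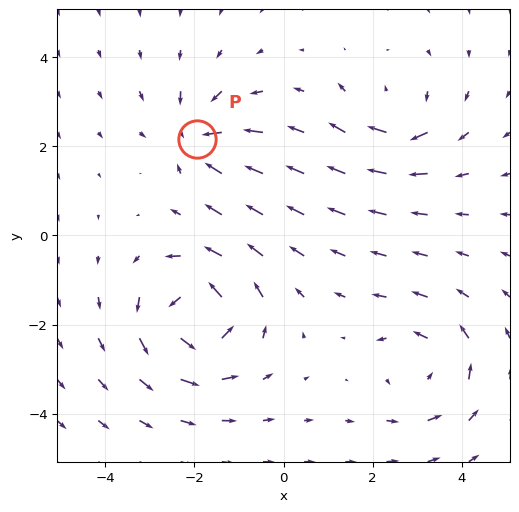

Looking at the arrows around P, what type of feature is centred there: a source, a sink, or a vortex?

sink

At P (-1.9, 2.2) the arrows converge inward. Divergence about -4, curl ≈0 — negative divergence with near-zero curl is a sink.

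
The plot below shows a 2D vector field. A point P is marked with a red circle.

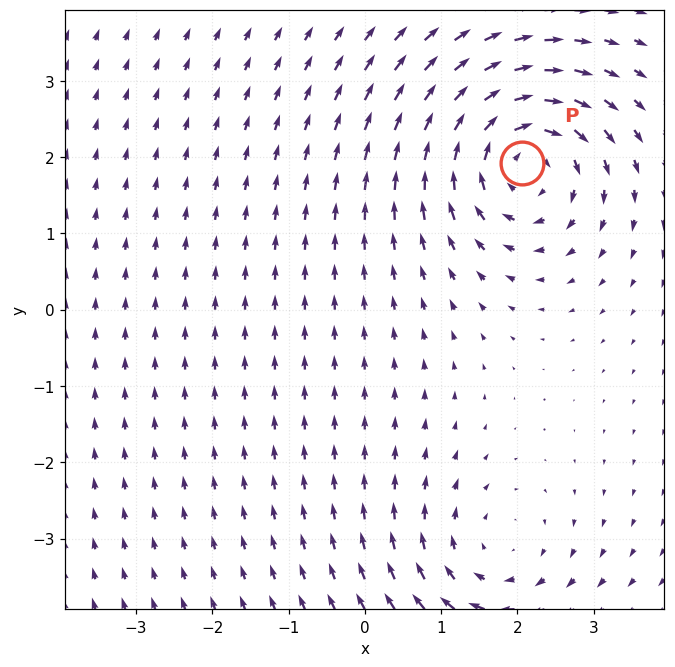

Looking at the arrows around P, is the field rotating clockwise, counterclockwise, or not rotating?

Near P at (2.1, 1.9) the arrows circulate clockwise. The curl (z-component) there is about -5; negative curl means clockwise rotation.

clockwise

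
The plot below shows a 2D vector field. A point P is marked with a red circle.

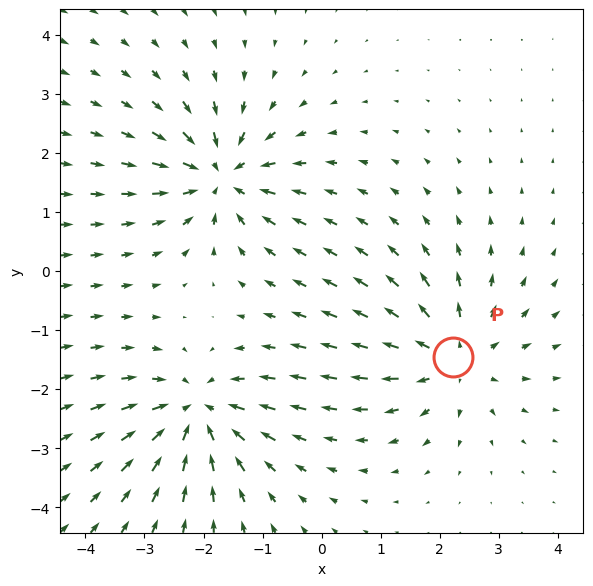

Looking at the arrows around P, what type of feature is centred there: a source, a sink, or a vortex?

source

At P (2.2, -1.5) the arrows spread outward. Divergence about +4, curl ≈0 — positive divergence with near-zero curl is a source.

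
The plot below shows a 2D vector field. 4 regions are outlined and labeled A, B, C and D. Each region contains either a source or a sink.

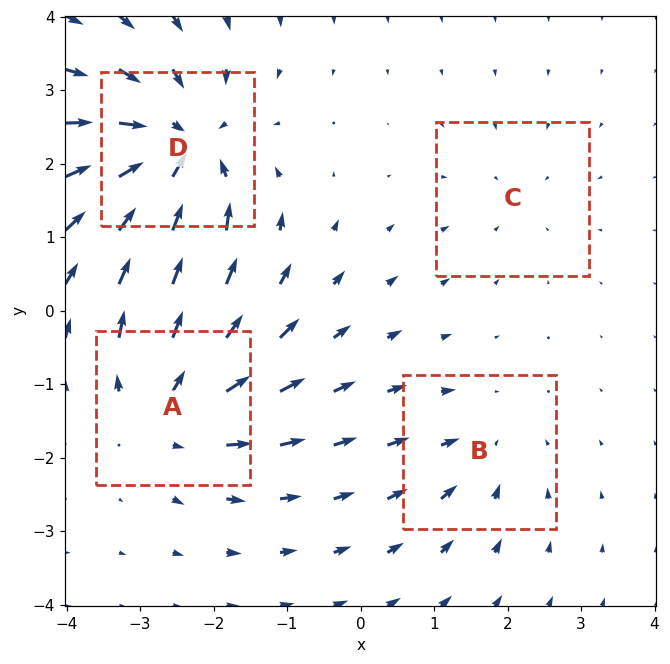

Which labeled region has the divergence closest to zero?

C

Divergence at each region's feature centre — A: about +6, B: about -3, C: about -2, D: about -7. Region C is closest to zero.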